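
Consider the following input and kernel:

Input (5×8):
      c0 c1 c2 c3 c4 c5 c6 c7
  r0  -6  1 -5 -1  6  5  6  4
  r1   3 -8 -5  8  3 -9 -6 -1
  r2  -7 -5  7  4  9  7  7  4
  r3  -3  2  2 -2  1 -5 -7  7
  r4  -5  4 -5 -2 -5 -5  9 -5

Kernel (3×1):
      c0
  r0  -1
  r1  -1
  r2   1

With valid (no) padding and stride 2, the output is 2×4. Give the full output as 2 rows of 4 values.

-4 17 0 7
5 -14 -15 9

Output[0,0]: The receptive field on the input at this output position is [-6 / 3 / -7]. Elementwise product with the kernel and sum: -6·-1 + 3·-1 + -7·1.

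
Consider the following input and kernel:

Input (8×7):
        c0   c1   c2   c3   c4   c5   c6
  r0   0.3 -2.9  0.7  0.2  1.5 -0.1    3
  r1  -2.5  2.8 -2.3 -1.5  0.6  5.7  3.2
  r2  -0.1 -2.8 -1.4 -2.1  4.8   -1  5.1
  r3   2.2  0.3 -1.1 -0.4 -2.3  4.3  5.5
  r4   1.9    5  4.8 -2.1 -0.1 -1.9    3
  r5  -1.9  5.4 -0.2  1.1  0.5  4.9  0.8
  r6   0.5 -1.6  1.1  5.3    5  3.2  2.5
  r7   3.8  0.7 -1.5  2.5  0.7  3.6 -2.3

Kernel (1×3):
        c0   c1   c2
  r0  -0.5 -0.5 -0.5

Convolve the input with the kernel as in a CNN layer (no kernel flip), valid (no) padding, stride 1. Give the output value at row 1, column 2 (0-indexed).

The receptive field on the input at this output position is [-2.3 -1.5 0.6]. Elementwise product with the kernel and sum: -2.3·-0.5 + -1.5·-0.5 + 0.6·-0.5.

1.6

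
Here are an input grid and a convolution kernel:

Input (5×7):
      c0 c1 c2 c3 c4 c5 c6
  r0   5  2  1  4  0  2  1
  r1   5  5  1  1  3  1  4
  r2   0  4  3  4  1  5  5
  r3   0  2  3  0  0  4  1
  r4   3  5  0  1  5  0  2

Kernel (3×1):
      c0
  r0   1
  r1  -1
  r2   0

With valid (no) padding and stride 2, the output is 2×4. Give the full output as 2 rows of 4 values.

0 0 -3 -3
0 0 1 4

Output[0,0]: The receptive field on the input at this output position is [5 / 5 / 0]. Elementwise product with the kernel and sum: 5·1 + 5·-1.
Output[0,1]: The receptive field on the input at this output position is [1 / 1 / 3]. Elementwise product with the kernel and sum: 1·1 + 1·-1.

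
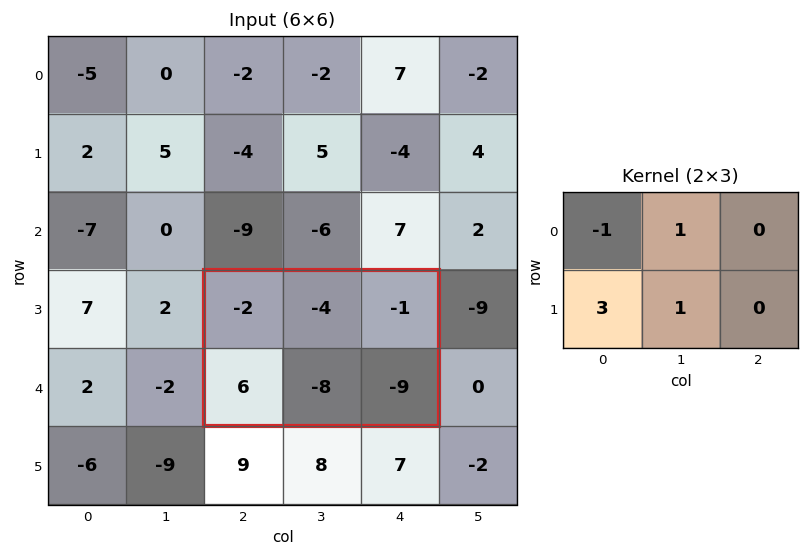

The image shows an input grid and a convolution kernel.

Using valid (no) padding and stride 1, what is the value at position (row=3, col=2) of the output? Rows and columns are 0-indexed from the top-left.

The receptive field on the input at this output position is [-2 -4 -1 / 6 -8 -9]. Elementwise product with the kernel and sum: -2·-1 + -4·1 + 6·3 + -8·1.

8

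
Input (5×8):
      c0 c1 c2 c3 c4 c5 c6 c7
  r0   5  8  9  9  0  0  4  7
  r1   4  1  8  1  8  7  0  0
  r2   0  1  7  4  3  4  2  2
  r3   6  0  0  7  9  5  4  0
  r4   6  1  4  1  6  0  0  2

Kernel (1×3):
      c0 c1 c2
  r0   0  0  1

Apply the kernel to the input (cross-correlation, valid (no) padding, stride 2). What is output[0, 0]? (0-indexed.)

The receptive field on the input at this output position is [5 8 9]. Elementwise product with the kernel and sum: 9·1.

9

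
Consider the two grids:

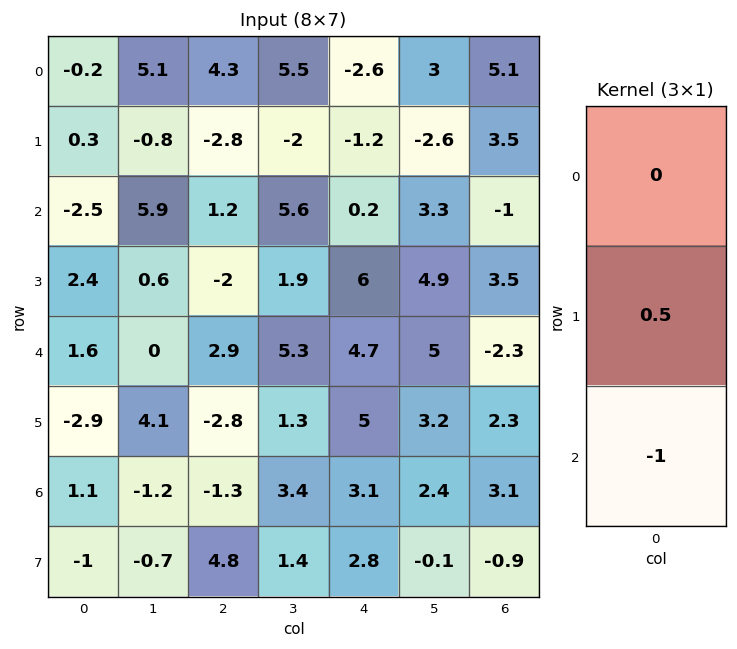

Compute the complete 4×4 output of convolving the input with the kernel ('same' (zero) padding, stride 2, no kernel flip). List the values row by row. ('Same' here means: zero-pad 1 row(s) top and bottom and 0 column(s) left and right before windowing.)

Output[0,0]: The receptive field on the zero-padded input at this output position is [0 / -0.2 / 0.3]. Elementwise product with the kernel and sum: -0.2·0.5 + 0.3·-1.

-0.4 4.95 -0.1 -0.95
-3.65 2.6 -5.9 -4
3.7 4.25 -2.65 -3.45
1.55 -5.45 -1.25 2.45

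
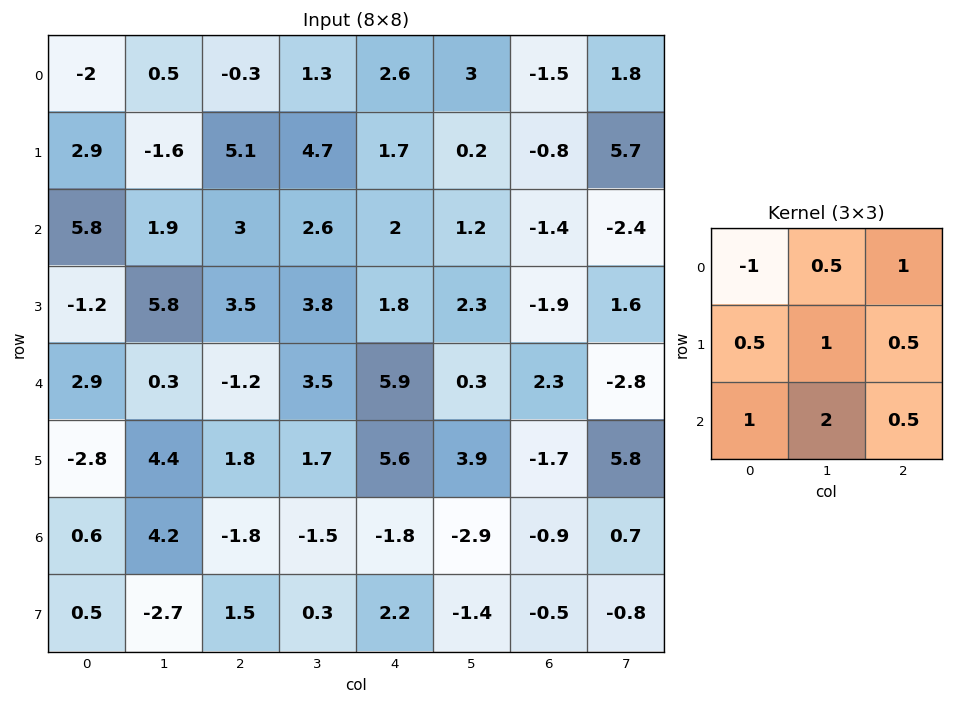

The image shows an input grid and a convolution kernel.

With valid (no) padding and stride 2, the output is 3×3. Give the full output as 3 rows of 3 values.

15.45 20.85 1.75
8 15.5 7.1
8.05 8.55 -5.65

Output[0,0]: The receptive field on the input at this output position is [-2 0.5 -0.3 / 2.9 -1.6 5.1 / 5.8 1.9 3]. Elementwise product with the kernel and sum: -2·-1 + 0.5·0.5 + -0.3·1 + 2.9·0.5 + -1.6·1 + 5.1·0.5 + 5.8·1 + 1.9·2 + 3·0.5.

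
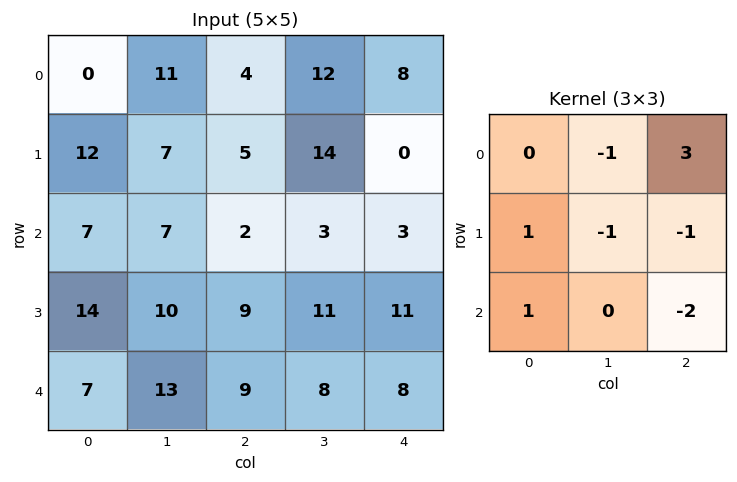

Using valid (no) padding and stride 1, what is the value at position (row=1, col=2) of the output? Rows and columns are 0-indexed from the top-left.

The receptive field on the input at this output position is [5 14 0 / 2 3 3 / 9 11 11]. Elementwise product with the kernel and sum: 14·-1 + 0·3 + 2·1 + 3·-1 + 3·-1 + 9·1 + 11·-2.

-31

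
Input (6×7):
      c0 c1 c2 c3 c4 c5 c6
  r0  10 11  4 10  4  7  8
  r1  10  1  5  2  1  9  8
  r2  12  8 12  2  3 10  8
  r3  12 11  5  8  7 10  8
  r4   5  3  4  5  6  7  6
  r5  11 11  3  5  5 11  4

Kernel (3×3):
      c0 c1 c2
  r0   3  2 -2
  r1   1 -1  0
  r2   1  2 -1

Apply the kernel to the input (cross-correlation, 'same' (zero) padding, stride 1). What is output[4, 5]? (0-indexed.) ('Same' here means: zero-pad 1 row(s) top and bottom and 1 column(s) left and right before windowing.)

The receptive field on the zero-padded input at this output position is [7 10 8 / 6 7 6 / 5 11 4]. Elementwise product with the kernel and sum: 7·3 + 10·2 + 8·-2 + 6·1 + 7·-1 + 5·1 + 11·2 + 4·-1.

47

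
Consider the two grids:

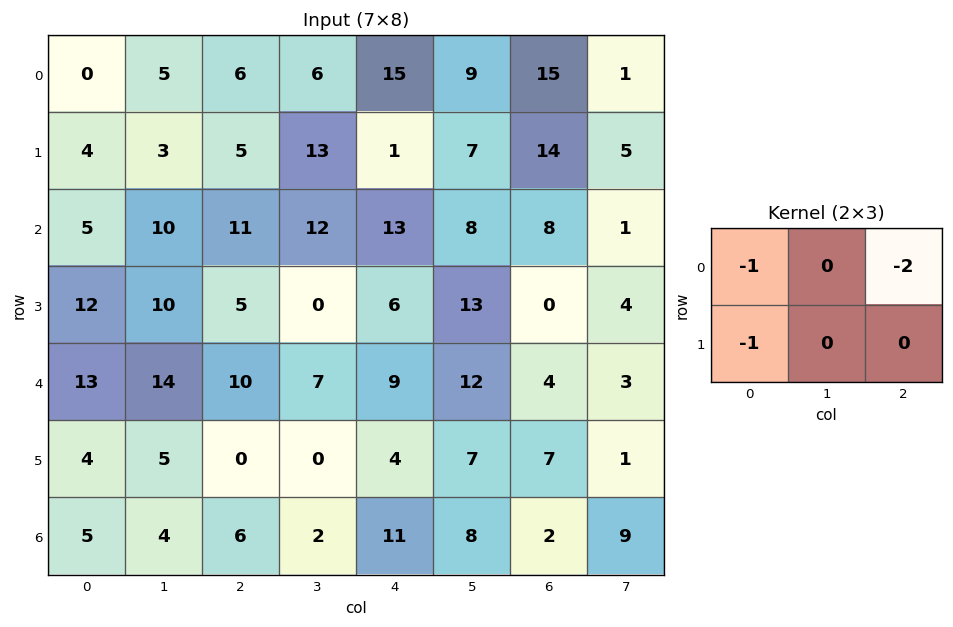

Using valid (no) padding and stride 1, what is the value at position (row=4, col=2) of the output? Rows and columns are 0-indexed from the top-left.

The receptive field on the input at this output position is [10 7 9 / 0 0 4]. Elementwise product with the kernel and sum: 10·-1 + 9·-2 + 0·-1.

-28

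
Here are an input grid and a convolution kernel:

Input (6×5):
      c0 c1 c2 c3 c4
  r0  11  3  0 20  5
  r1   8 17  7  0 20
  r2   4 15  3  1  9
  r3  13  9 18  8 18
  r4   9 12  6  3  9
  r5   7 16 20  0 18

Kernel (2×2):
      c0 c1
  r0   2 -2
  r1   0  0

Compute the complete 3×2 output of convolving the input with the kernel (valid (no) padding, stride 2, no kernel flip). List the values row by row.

Output[0,0]: The receptive field on the input at this output position is [11 3 / 8 17]. Elementwise product with the kernel and sum: 11·2 + 3·-2.

16 -40
-22 4
-6 6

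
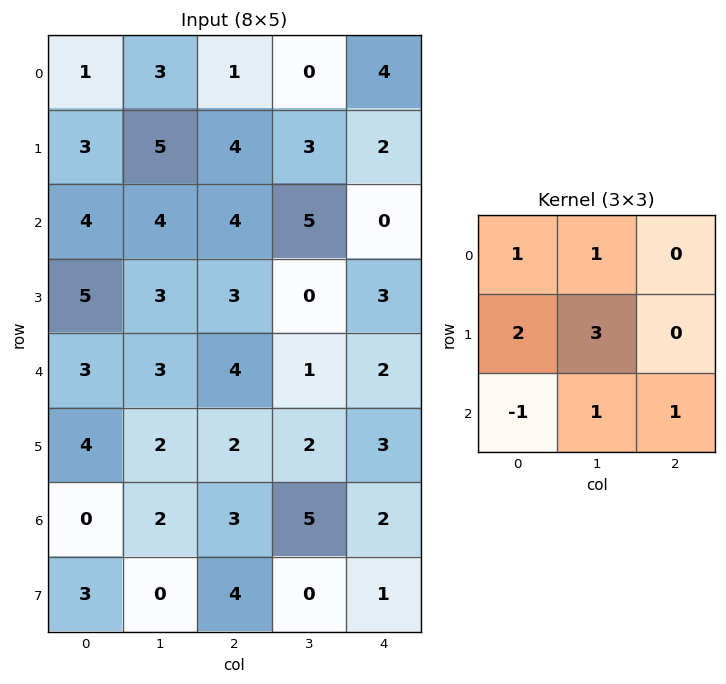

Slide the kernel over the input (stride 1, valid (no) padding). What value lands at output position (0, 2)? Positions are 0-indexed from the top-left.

The receptive field on the input at this output position is [1 0 4 / 4 3 2 / 4 5 0]. Elementwise product with the kernel and sum: 1·1 + 0·1 + 4·2 + 3·3 + 4·-1 + 5·1 + 0·1.

19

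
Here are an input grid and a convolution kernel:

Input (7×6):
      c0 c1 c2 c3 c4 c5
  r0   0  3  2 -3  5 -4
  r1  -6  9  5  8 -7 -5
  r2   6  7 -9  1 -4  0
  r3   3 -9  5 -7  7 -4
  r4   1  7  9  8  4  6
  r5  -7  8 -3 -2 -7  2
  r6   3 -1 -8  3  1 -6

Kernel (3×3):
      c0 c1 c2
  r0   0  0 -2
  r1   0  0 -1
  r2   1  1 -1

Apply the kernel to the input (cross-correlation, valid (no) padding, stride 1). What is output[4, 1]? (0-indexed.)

The receptive field on the input at this output position is [7 9 8 / 8 -3 -2 / -1 -8 3]. Elementwise product with the kernel and sum: 8·-2 + -2·-1 + -1·1 + -8·1 + 3·-1.

-26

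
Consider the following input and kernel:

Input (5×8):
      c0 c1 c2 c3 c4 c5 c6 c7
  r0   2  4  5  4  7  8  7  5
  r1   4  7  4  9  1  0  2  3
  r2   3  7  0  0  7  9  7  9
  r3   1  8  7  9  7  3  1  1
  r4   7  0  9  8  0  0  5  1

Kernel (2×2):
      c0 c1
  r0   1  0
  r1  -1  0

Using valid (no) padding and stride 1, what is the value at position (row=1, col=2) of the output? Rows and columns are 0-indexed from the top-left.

4

The receptive field on the input at this output position is [4 9 / 0 0]. Elementwise product with the kernel and sum: 4·1 + 0·-1.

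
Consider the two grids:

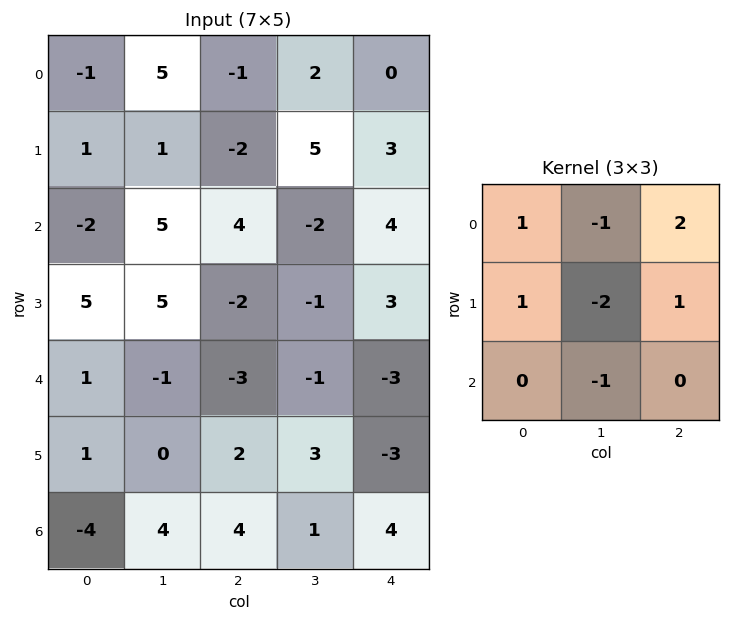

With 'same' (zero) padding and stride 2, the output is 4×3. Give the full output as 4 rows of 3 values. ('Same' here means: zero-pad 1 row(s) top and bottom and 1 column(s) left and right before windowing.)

Output[0,0]: The receptive field on the zero-padded input at this output position is [0 0 0 / 0 -1 5 / 0 1 1]. Elementwise product with the kernel and sum: 0·1 + 0·-1 + 0·2 + 0·1 + -1·-2 + 5·1 + 1·-1.
Output[0,1]: The receptive field on the zero-padded input at this output position is [0 0 0 / 5 -1 2 / 1 -2 5]. Elementwise product with the kernel and sum: 0·1 + 0·-1 + 0·2 + 5·1 + -1·-2 + 2·1 + -2·-1.

6 11 -1
5 10 -11
1 7 4
11 1 -1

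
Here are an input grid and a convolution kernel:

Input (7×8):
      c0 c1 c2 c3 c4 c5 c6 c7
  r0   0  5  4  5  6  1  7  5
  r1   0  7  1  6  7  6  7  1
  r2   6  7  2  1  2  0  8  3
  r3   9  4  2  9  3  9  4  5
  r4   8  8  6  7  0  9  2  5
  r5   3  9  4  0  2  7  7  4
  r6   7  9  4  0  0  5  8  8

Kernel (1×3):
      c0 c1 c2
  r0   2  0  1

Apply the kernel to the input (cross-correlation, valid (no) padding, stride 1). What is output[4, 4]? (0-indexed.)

The receptive field on the input at this output position is [0 9 2]. Elementwise product with the kernel and sum: 0·2 + 2·1.

2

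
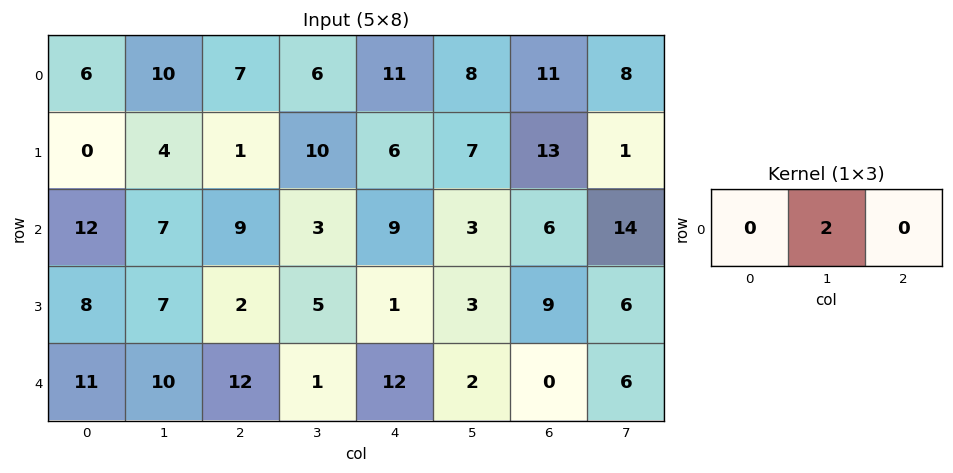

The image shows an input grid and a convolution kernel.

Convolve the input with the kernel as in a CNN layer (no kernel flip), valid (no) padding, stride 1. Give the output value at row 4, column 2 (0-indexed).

2

The receptive field on the input at this output position is [12 1 12]. Elementwise product with the kernel and sum: 1·2.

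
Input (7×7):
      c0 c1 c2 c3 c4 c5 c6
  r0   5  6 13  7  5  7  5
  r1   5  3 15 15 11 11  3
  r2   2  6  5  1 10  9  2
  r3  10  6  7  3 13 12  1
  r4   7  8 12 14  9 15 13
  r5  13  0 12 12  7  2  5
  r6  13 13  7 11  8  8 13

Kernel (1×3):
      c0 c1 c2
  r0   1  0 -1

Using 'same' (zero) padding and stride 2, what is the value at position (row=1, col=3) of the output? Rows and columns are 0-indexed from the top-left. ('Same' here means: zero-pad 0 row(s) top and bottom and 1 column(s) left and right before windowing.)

The receptive field on the zero-padded input at this output position is [9 2 0]. Elementwise product with the kernel and sum: 9·1 + 0·-1.

9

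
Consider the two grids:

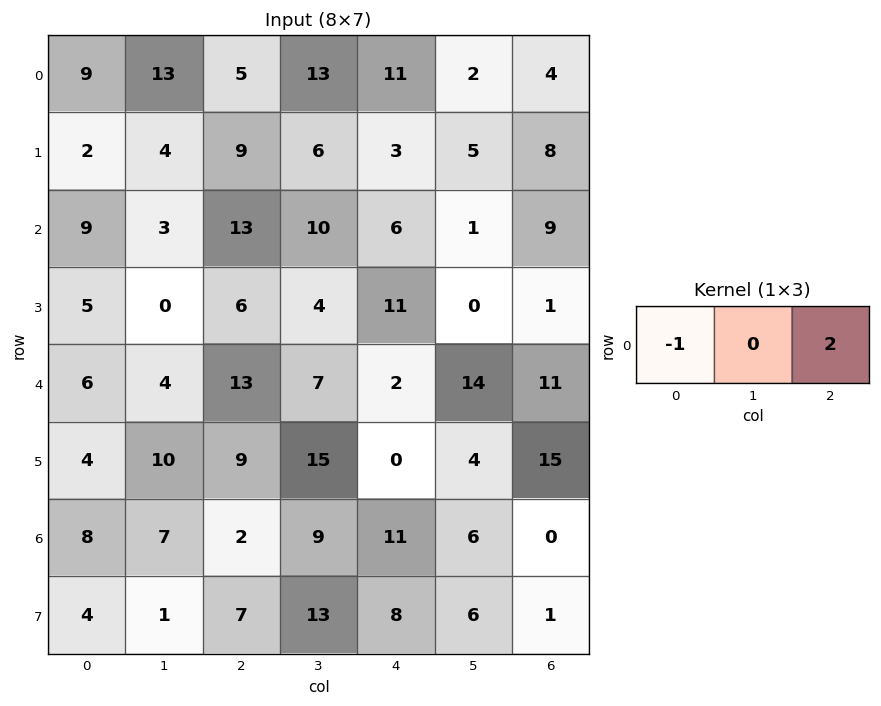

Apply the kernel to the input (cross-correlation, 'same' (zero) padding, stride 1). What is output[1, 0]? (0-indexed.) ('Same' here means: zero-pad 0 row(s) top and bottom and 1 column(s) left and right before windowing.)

The receptive field on the zero-padded input at this output position is [0 2 4]. Elementwise product with the kernel and sum: 0·-1 + 4·2.

8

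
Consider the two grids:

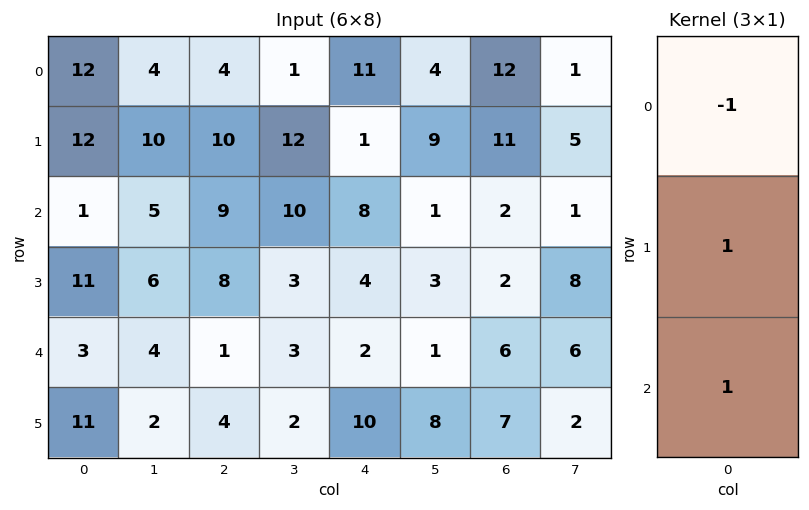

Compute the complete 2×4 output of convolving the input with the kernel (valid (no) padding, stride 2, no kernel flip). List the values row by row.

Output[0,0]: The receptive field on the input at this output position is [12 / 12 / 1]. Elementwise product with the kernel and sum: 12·-1 + 12·1 + 1·1.

1 15 -2 1
13 0 -2 6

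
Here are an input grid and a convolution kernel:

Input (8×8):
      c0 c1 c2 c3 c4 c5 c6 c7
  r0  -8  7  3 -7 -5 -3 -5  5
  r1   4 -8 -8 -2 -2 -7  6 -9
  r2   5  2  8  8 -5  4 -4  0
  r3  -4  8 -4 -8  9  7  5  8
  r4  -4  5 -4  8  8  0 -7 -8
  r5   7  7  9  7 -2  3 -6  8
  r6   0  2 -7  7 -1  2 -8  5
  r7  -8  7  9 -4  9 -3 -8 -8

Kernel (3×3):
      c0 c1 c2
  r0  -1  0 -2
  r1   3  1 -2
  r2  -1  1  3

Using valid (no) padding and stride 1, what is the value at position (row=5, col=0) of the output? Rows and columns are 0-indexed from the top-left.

33

The receptive field on the input at this output position is [7 7 9 / 0 2 -7 / -8 7 9]. Elementwise product with the kernel and sum: 7·-1 + 9·-2 + 0·3 + 2·1 + -7·-2 + -8·-1 + 7·1 + 9·3.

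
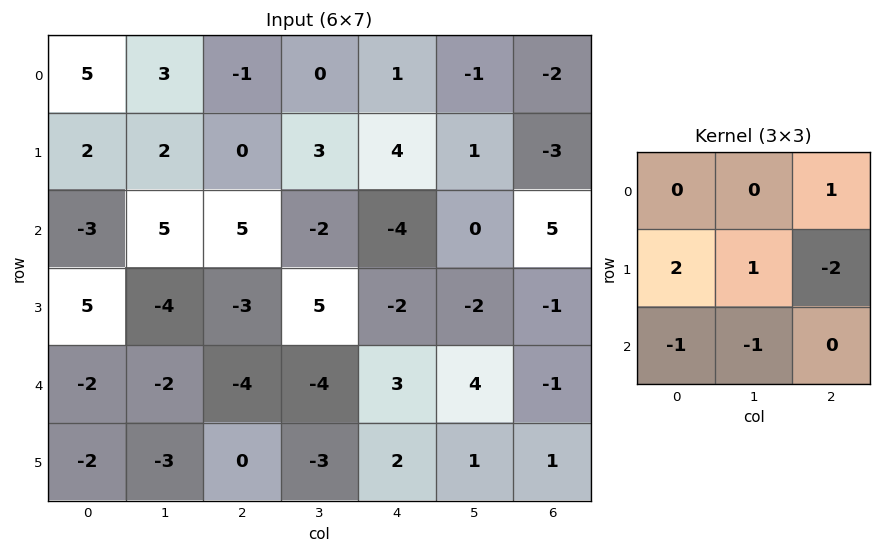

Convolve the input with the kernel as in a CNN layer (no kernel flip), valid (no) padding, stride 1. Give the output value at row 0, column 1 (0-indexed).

The receptive field on the input at this output position is [3 -1 0 / 2 0 3 / 5 5 -2]. Elementwise product with the kernel and sum: 0·1 + 2·2 + 0·1 + 3·-2 + 5·-1 + 5·-1.

-12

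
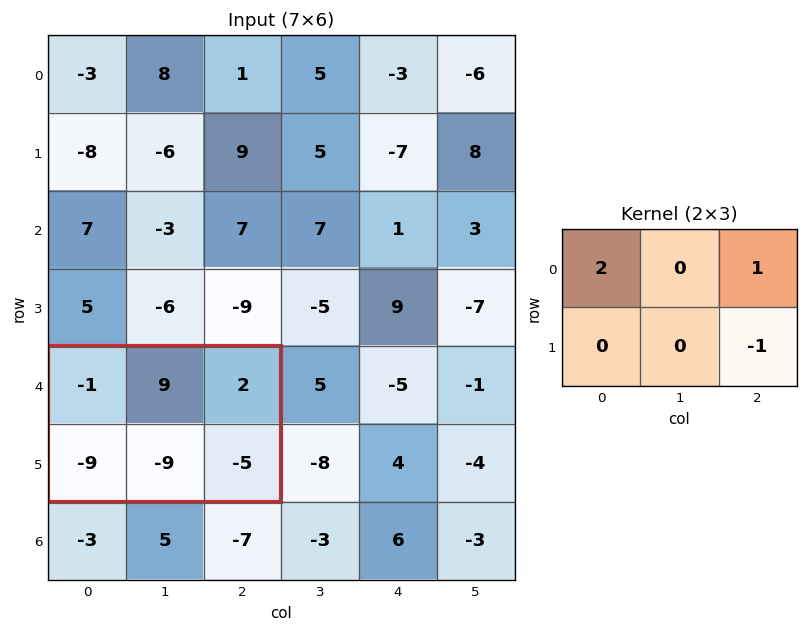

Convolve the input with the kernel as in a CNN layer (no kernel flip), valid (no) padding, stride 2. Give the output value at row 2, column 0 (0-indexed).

5

The receptive field on the input at this output position is [-1 9 2 / -9 -9 -5]. Elementwise product with the kernel and sum: -1·2 + 2·1 + -5·-1.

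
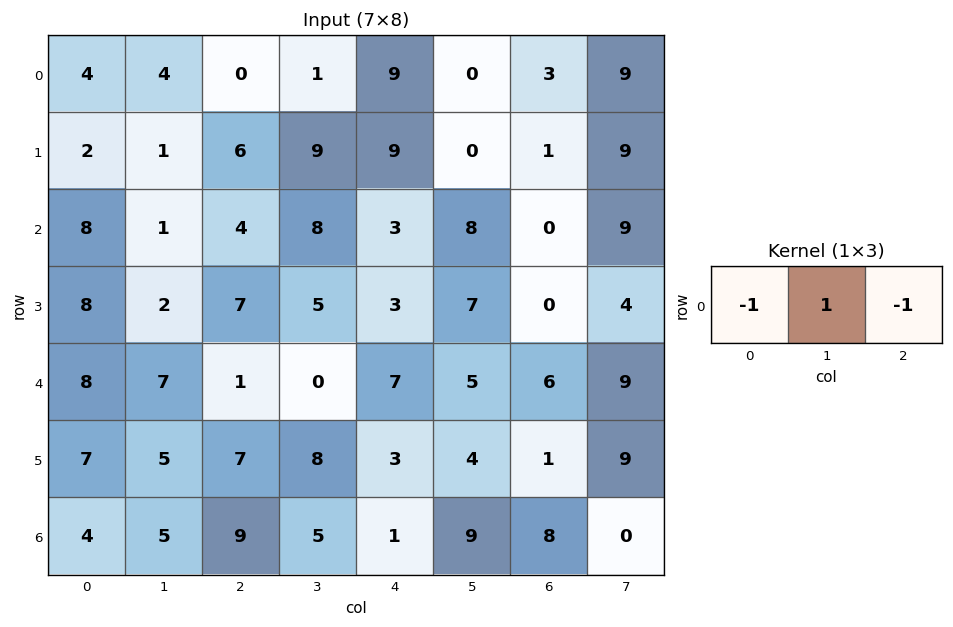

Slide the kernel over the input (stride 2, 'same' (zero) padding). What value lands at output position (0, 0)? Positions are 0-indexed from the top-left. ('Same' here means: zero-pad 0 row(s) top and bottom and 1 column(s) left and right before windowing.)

0

The receptive field on the zero-padded input at this output position is [0 4 4]. Elementwise product with the kernel and sum: 0·-1 + 4·1 + 4·-1.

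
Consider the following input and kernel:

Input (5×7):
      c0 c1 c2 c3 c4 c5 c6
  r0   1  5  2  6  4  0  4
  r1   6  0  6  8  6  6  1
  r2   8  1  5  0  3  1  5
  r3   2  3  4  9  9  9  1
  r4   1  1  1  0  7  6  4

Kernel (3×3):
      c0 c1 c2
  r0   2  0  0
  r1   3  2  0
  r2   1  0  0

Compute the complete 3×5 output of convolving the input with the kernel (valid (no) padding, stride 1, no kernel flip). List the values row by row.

Output[0,0]: The receptive field on the input at this output position is [1 5 2 / 6 0 6 / 8 1 5]. Elementwise product with the kernel and sum: 1·2 + 6·3 + 0·2 + 8·1.
Output[0,1]: The receptive field on the input at this output position is [5 2 6 / 0 6 8 / 1 5 0]. Elementwise product with the kernel and sum: 5·2 + 0·3 + 6·2 + 1·1.

28 23 43 48 41
40 16 31 31 32
29 20 41 45 58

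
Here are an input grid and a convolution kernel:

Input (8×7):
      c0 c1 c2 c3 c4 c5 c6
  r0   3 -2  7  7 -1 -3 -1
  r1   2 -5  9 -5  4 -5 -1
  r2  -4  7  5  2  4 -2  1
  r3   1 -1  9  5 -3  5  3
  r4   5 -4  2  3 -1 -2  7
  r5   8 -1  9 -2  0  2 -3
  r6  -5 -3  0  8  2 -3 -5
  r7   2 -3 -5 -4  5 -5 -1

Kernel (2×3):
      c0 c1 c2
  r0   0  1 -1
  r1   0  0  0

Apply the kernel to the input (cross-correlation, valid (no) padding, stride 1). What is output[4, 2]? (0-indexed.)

The receptive field on the input at this output position is [2 3 -1 / 9 -2 0]. Elementwise product with the kernel and sum: 3·1 + -1·-1.

4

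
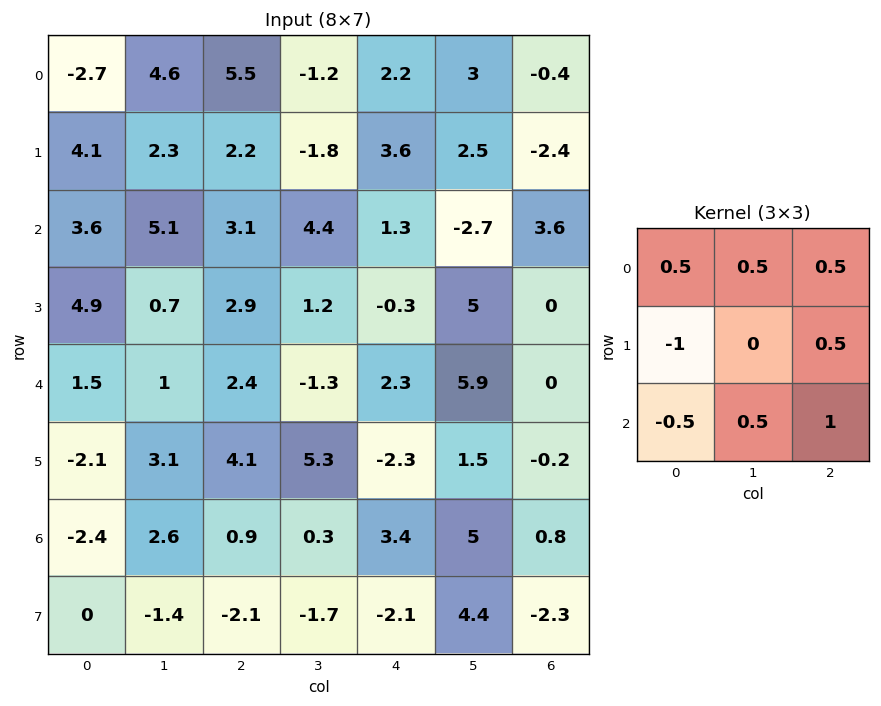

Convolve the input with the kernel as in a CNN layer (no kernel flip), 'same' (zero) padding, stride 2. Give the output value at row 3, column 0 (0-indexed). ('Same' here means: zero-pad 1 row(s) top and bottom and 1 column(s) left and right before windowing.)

The receptive field on the zero-padded input at this output position is [0 -2.1 3.1 / 0 -2.4 2.6 / 0 0 -1.4]. Elementwise product with the kernel and sum: 0·0.5 + -2.1·0.5 + 3.1·0.5 + 0·-1 + 2.6·0.5 + 0·-0.5 + 0·0.5 + -1.4·1.

0.4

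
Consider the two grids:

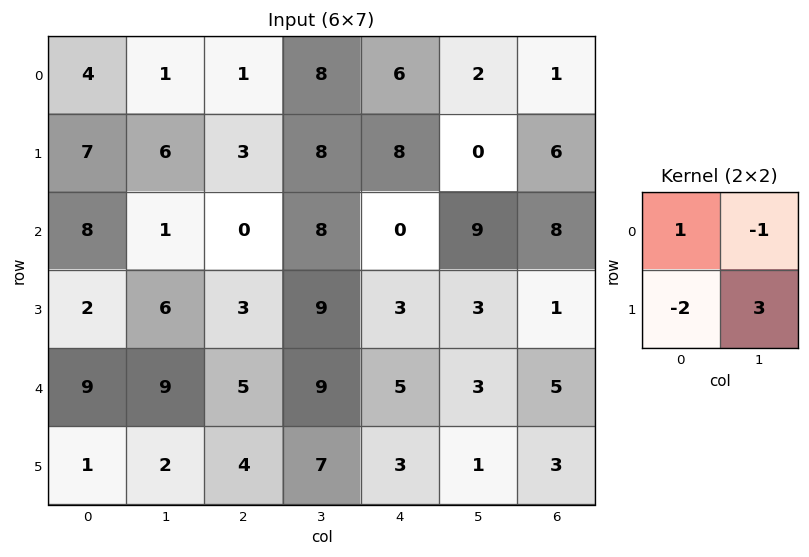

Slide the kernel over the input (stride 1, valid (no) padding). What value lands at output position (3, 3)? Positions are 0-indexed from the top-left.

3

The receptive field on the input at this output position is [9 3 / 9 5]. Elementwise product with the kernel and sum: 9·1 + 3·-1 + 9·-2 + 5·3.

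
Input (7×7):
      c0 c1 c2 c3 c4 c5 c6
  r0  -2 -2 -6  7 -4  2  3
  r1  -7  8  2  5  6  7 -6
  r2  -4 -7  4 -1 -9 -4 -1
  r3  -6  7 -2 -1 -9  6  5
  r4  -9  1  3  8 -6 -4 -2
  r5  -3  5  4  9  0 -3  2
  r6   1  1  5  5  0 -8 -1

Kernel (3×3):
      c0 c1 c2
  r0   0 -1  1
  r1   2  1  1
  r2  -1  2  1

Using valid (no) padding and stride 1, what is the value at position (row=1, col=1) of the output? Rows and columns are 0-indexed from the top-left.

The receptive field on the input at this output position is [8 2 5 / -7 4 -1 / 7 -2 -1]. Elementwise product with the kernel and sum: 2·-1 + 5·1 + -7·2 + 4·1 + -1·1 + 7·-1 + -2·2 + -1·1.

-20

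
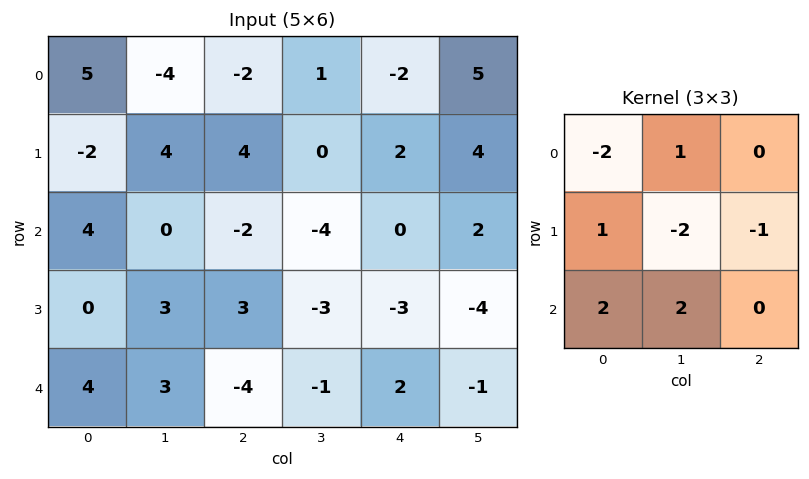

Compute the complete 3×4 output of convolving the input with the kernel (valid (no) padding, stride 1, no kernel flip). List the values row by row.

-20 -2 -5 -20
20 16 -2 -16
-3 -4 2 17

Output[0,0]: The receptive field on the input at this output position is [5 -4 -2 / -2 4 4 / 4 0 -2]. Elementwise product with the kernel and sum: 5·-2 + -4·1 + -2·1 + 4·-2 + 4·-1 + 4·2 + 0·2.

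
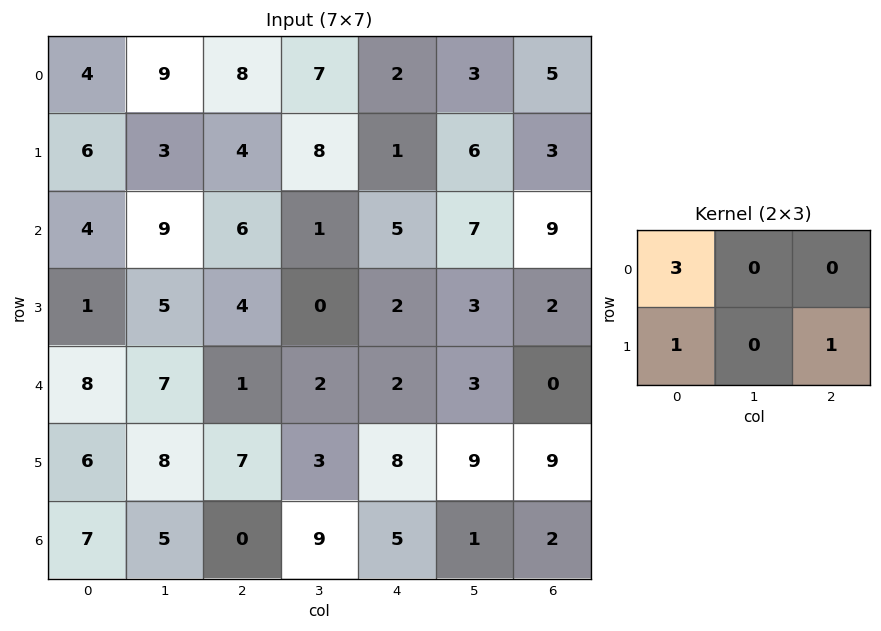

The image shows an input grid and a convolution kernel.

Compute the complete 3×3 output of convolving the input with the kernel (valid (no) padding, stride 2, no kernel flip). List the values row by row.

22 29 10
17 24 19
37 18 23

Output[0,0]: The receptive field on the input at this output position is [4 9 8 / 6 3 4]. Elementwise product with the kernel and sum: 4·3 + 6·1 + 4·1.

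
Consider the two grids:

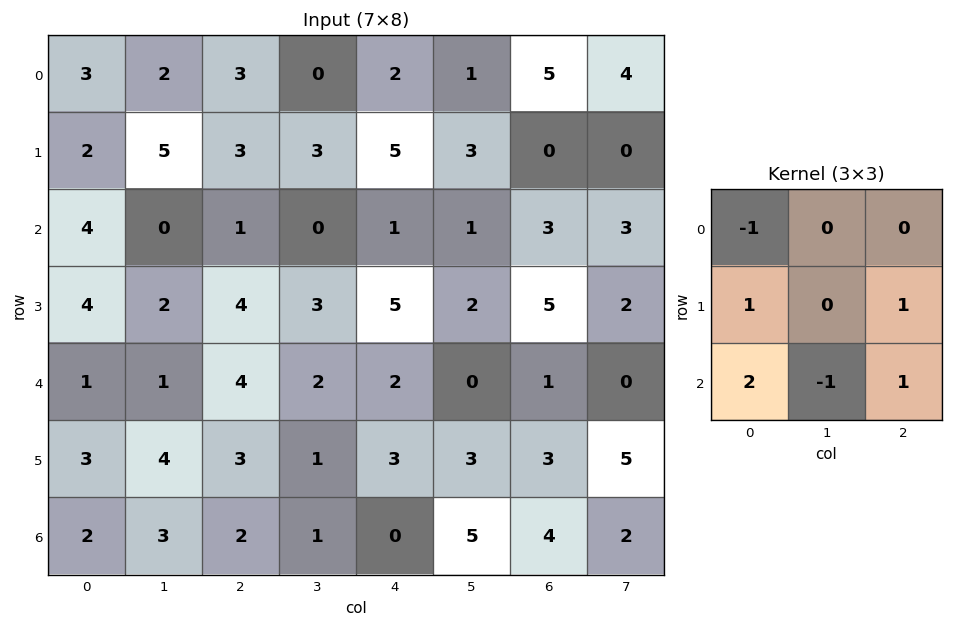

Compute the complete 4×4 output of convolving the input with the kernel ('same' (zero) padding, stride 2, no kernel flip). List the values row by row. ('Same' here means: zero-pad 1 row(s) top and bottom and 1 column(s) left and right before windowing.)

Output[0,0]: The receptive field on the zero-padded input at this output position is [0 0 0 / 0 3 2 / 0 2 5]. Elementwise product with the kernel and sum: 0·-1 + 0·1 + 2·1 + 0·2 + 2·-1 + 5·1.

5 12 5 11
-2 -2 1 2
2 7 1 6
3 0 5 4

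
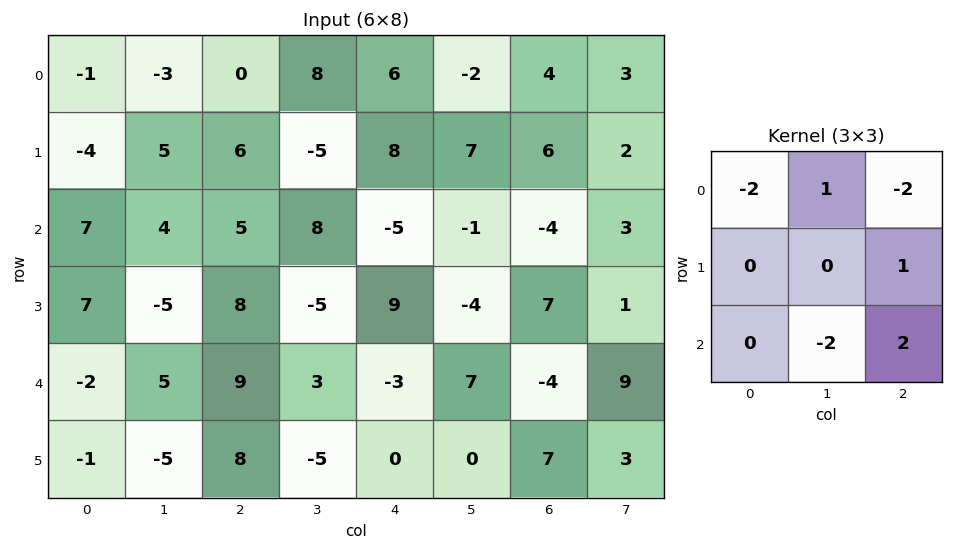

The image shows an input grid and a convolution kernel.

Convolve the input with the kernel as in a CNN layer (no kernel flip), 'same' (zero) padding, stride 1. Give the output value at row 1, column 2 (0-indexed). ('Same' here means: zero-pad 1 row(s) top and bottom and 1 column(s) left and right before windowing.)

-9

The receptive field on the zero-padded input at this output position is [-3 0 8 / 5 6 -5 / 4 5 8]. Elementwise product with the kernel and sum: -3·-2 + 0·1 + 8·-2 + -5·1 + 5·-2 + 8·2.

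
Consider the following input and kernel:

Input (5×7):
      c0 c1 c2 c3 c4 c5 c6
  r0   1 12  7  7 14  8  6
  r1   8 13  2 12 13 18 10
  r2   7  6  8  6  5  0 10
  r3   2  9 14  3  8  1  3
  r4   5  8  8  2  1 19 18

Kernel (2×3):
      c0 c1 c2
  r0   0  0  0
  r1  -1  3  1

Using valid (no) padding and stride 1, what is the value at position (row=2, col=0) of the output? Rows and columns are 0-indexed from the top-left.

39

The receptive field on the input at this output position is [7 6 8 / 2 9 14]. Elementwise product with the kernel and sum: 2·-1 + 9·3 + 14·1.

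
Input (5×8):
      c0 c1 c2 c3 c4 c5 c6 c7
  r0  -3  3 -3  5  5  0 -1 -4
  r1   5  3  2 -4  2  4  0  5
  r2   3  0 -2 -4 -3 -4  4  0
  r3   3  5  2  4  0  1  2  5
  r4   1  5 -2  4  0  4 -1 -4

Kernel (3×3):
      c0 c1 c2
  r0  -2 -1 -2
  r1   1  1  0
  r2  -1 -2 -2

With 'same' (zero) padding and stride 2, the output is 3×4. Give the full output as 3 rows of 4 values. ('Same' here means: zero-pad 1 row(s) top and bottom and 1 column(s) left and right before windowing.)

-19 1 2 -15
-24 -19 -15 -33
-12 -17 -6 -11

Output[0,0]: The receptive field on the zero-padded input at this output position is [0 0 0 / 0 -3 3 / 0 5 3]. Elementwise product with the kernel and sum: 0·-2 + 0·-1 + 0·-2 + 0·1 + -3·1 + 0·-1 + 5·-2 + 3·-2.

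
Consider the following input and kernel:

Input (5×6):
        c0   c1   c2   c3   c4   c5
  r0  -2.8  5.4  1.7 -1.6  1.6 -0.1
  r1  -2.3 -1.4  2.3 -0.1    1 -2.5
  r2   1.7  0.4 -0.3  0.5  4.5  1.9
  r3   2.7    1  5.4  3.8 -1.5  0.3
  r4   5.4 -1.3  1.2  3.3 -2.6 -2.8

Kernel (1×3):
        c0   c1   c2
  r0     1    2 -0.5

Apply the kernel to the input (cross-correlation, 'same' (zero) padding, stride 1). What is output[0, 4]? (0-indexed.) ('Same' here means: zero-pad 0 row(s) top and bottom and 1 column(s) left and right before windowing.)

The receptive field on the zero-padded input at this output position is [-1.6 1.6 -0.1]. Elementwise product with the kernel and sum: -1.6·1 + 1.6·2 + -0.1·-0.5.

1.65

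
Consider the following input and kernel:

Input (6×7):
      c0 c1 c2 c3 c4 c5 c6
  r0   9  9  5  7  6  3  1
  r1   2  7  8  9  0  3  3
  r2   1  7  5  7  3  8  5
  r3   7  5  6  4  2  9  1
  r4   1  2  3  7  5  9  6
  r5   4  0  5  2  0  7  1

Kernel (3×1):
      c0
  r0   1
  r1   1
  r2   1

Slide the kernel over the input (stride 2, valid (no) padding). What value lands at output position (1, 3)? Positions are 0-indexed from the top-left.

The receptive field on the input at this output position is [5 / 1 / 6]. Elementwise product with the kernel and sum: 5·1 + 1·1 + 6·1.

12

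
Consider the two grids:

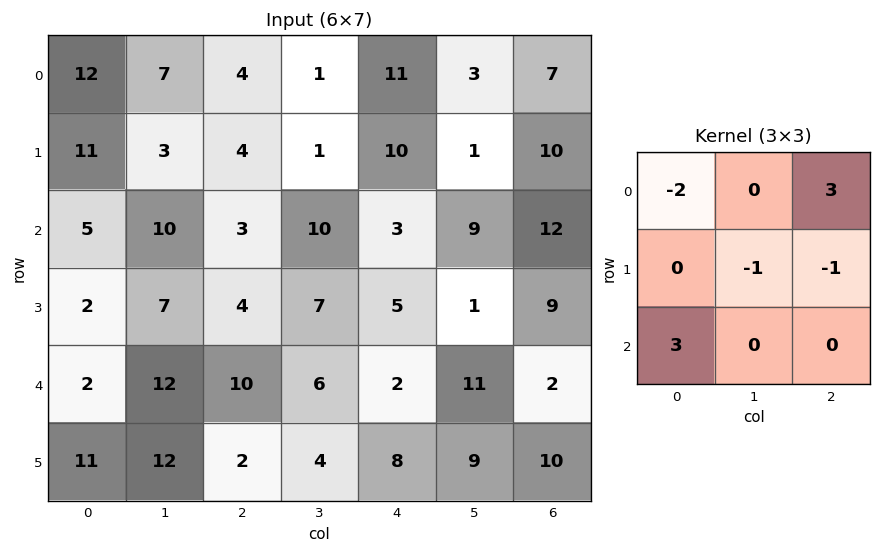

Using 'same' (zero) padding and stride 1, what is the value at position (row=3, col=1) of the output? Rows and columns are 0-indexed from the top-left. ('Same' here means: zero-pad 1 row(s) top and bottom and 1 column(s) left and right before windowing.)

-6

The receptive field on the zero-padded input at this output position is [5 10 3 / 2 7 4 / 2 12 10]. Elementwise product with the kernel and sum: 5·-2 + 3·3 + 7·-1 + 4·-1 + 2·3.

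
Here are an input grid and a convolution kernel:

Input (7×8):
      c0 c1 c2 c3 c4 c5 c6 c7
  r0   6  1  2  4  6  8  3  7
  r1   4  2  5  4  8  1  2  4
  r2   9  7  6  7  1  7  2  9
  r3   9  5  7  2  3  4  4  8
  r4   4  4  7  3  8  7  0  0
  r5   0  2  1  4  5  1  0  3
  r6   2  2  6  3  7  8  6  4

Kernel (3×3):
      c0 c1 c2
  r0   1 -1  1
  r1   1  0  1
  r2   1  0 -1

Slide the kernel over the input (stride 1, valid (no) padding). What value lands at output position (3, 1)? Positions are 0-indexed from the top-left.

The receptive field on the input at this output position is [5 7 2 / 4 7 3 / 2 1 4]. Elementwise product with the kernel and sum: 5·1 + 7·-1 + 2·1 + 4·1 + 3·1 + 2·1 + 4·-1.

5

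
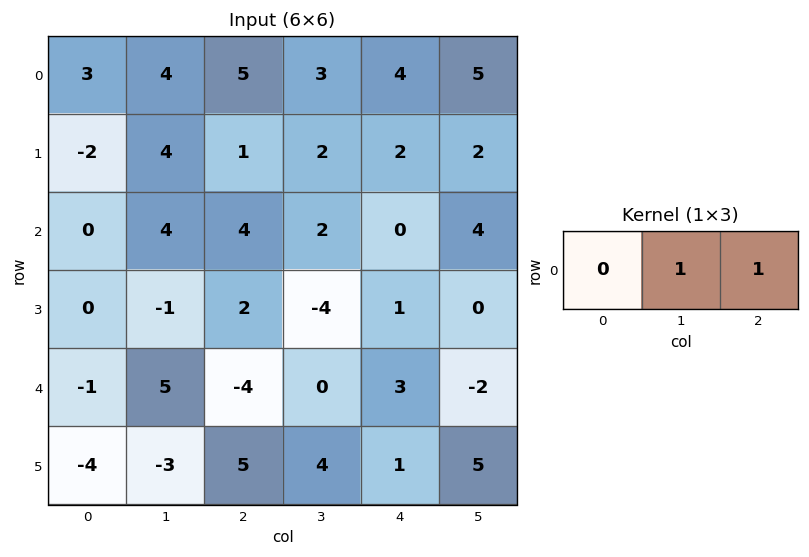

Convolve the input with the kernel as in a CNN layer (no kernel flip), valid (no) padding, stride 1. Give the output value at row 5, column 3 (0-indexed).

The receptive field on the input at this output position is [4 1 5]. Elementwise product with the kernel and sum: 1·1 + 5·1.

6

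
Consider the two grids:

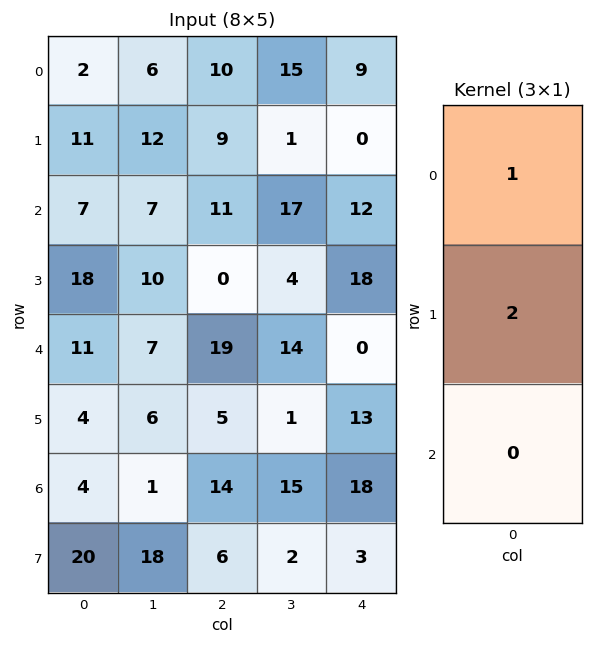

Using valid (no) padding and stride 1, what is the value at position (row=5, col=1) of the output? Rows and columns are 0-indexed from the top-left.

8

The receptive field on the input at this output position is [6 / 1 / 18]. Elementwise product with the kernel and sum: 6·1 + 1·2.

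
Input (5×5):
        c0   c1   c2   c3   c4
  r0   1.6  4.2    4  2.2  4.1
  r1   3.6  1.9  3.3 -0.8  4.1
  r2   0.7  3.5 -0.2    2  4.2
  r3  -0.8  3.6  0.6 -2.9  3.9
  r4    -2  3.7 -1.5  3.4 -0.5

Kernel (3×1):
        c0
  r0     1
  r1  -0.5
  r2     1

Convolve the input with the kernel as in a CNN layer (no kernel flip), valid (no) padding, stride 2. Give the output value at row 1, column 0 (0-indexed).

The receptive field on the input at this output position is [0.7 / -0.8 / -2]. Elementwise product with the kernel and sum: 0.7·1 + -0.8·-0.5 + -2·1.

-0.9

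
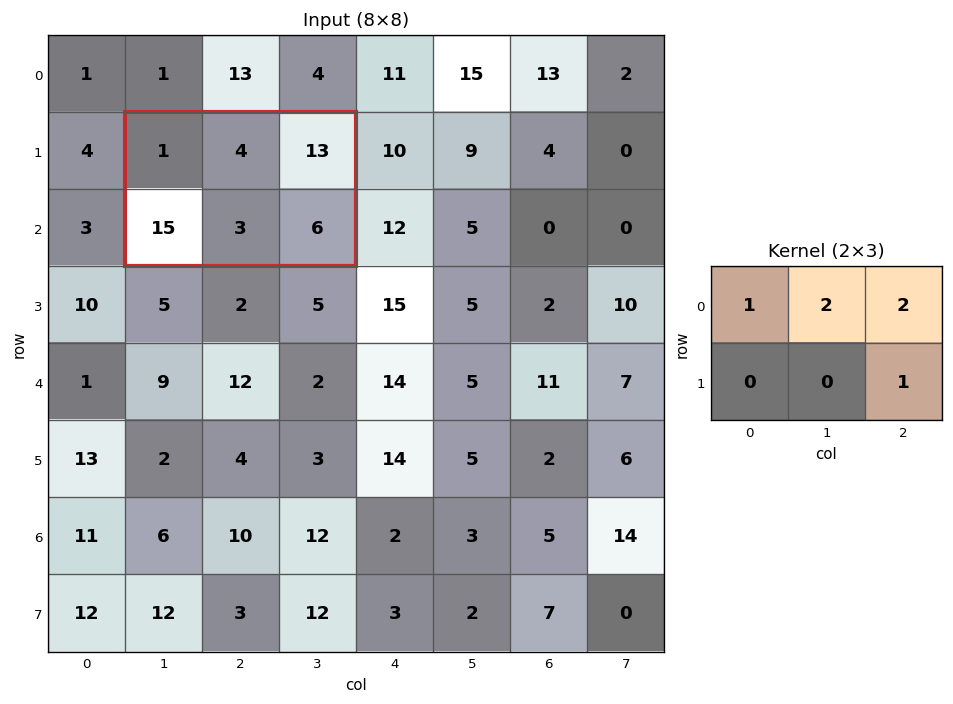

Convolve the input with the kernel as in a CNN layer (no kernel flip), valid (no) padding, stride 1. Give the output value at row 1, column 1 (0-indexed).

41

The receptive field on the input at this output position is [1 4 13 / 15 3 6]. Elementwise product with the kernel and sum: 1·1 + 4·2 + 13·2 + 6·1.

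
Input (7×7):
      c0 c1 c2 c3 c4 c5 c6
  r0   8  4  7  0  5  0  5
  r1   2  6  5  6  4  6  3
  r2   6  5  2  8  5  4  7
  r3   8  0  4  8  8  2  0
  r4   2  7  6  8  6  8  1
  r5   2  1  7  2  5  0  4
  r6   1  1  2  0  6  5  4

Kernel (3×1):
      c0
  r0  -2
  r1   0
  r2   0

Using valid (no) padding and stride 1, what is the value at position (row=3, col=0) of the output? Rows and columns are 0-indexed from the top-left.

The receptive field on the input at this output position is [8 / 2 / 2]. Elementwise product with the kernel and sum: 8·-2.

-16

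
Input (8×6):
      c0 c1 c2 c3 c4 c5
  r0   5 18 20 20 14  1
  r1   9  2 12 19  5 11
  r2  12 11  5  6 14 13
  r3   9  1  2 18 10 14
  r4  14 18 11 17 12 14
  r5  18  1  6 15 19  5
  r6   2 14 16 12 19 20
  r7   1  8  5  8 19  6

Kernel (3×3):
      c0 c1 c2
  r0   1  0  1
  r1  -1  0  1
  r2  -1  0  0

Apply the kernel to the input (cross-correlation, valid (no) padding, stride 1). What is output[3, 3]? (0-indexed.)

14

The receptive field on the input at this output position is [18 10 14 / 17 12 14 / 15 19 5]. Elementwise product with the kernel and sum: 18·1 + 14·1 + 17·-1 + 14·1 + 15·-1.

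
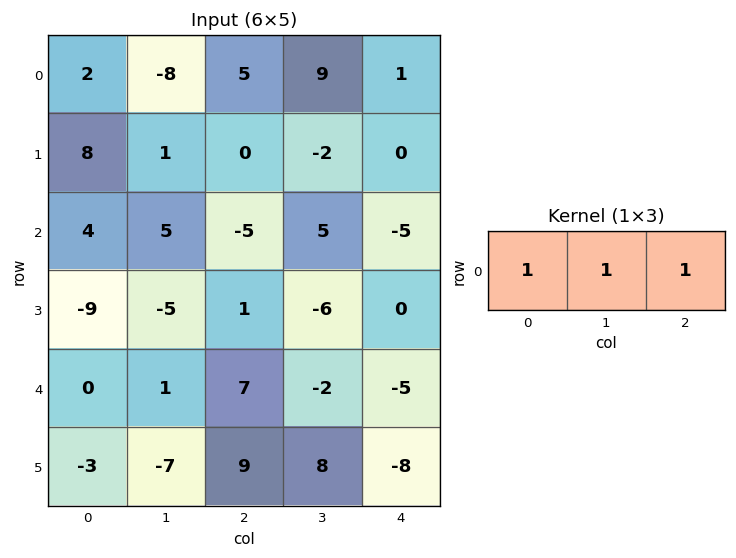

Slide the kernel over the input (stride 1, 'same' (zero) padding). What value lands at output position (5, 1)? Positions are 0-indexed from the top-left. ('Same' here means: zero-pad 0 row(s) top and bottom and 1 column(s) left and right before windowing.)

The receptive field on the zero-padded input at this output position is [-3 -7 9]. Elementwise product with the kernel and sum: -3·1 + -7·1 + 9·1.

-1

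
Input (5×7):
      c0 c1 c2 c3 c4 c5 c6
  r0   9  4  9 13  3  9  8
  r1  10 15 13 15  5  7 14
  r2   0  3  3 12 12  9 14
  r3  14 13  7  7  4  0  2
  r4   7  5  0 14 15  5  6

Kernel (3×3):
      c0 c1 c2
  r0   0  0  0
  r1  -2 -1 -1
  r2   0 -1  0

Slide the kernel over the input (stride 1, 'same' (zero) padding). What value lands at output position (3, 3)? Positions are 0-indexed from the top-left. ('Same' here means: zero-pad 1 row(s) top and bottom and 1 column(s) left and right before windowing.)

-39

The receptive field on the zero-padded input at this output position is [3 12 12 / 7 7 4 / 0 14 15]. Elementwise product with the kernel and sum: 7·-2 + 7·-1 + 4·-1 + 14·-1.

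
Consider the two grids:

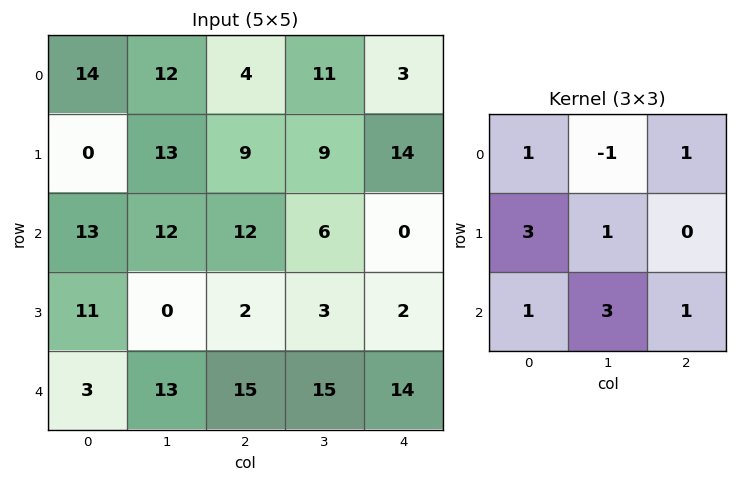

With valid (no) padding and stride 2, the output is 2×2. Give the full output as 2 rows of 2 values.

Output[0,0]: The receptive field on the input at this output position is [14 12 4 / 0 13 9 / 13 12 12]. Elementwise product with the kernel and sum: 14·1 + 12·-1 + 4·1 + 0·3 + 13·1 + 13·1 + 12·3 + 12·1.
Output[0,1]: The receptive field on the input at this output position is [4 11 3 / 9 9 14 / 12 6 0]. Elementwise product with the kernel and sum: 4·1 + 11·-1 + 3·1 + 9·3 + 9·1 + 12·1 + 6·3 + 0·1.

80 62
103 89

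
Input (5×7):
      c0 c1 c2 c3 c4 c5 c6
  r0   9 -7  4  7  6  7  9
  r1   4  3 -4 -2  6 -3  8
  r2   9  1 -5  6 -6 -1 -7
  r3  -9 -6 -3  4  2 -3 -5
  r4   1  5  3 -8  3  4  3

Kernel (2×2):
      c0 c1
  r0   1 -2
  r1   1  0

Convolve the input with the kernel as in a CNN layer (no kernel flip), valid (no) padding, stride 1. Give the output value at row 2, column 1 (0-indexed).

5

The receptive field on the input at this output position is [1 -5 / -6 -3]. Elementwise product with the kernel and sum: 1·1 + -5·-2 + -6·1.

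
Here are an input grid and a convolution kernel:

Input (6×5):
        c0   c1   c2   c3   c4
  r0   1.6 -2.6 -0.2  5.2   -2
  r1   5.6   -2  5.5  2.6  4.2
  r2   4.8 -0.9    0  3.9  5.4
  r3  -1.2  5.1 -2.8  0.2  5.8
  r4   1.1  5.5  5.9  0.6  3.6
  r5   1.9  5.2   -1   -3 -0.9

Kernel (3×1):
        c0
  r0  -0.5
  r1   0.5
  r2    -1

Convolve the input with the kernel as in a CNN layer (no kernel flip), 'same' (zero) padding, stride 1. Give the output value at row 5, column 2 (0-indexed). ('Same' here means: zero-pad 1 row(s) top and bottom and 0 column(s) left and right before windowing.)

-3.45

The receptive field on the zero-padded input at this output position is [5.9 / -1 / 0]. Elementwise product with the kernel and sum: 5.9·-0.5 + -1·0.5 + 0·-1.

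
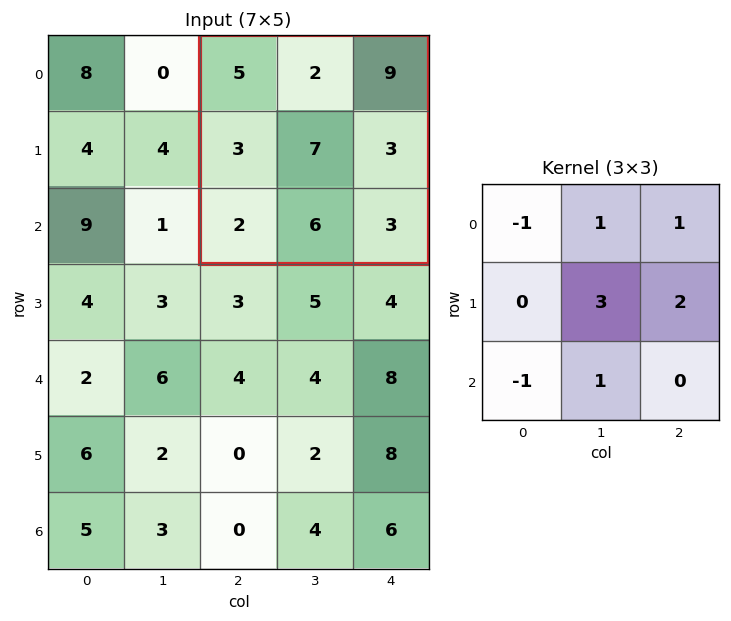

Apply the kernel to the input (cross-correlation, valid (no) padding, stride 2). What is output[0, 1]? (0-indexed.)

37

The receptive field on the input at this output position is [5 2 9 / 3 7 3 / 2 6 3]. Elementwise product with the kernel and sum: 5·-1 + 2·1 + 9·1 + 7·3 + 3·2 + 2·-1 + 6·1.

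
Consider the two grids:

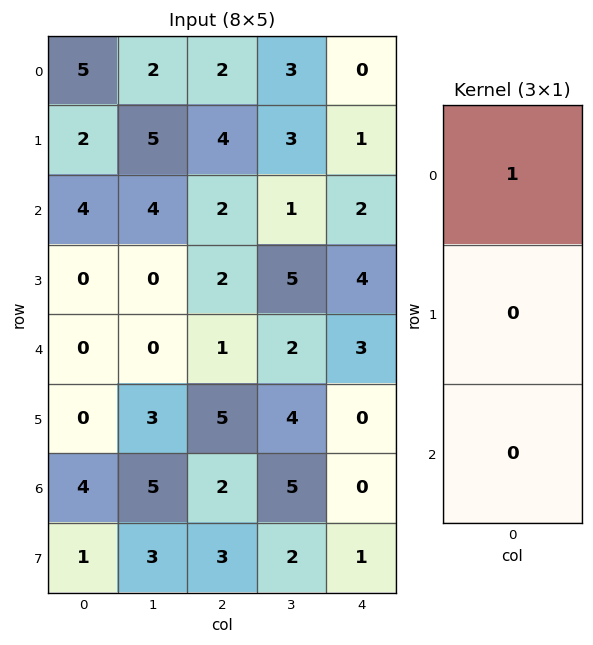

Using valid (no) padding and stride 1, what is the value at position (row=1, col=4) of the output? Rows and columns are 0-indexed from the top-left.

The receptive field on the input at this output position is [1 / 2 / 4]. Elementwise product with the kernel and sum: 1·1.

1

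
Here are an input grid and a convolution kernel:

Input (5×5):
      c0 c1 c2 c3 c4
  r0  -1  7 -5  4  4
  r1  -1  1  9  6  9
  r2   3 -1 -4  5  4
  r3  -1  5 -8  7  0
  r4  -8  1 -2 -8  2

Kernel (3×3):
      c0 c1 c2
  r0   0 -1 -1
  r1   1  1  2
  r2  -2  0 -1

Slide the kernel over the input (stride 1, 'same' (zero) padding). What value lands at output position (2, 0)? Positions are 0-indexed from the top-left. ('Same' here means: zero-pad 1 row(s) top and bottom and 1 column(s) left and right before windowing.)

The receptive field on the zero-padded input at this output position is [0 -1 1 / 0 3 -1 / 0 -1 5]. Elementwise product with the kernel and sum: -1·-1 + 1·-1 + 0·1 + 3·1 + -1·2 + 0·-2 + 5·-1.

-4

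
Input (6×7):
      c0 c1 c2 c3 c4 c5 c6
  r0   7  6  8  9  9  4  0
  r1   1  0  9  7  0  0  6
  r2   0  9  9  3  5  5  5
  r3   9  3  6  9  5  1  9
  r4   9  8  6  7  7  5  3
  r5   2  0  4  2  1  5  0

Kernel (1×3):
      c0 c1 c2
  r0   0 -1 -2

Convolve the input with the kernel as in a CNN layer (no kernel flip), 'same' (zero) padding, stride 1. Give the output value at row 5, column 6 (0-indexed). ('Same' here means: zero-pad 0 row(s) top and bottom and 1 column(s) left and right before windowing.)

0

The receptive field on the zero-padded input at this output position is [5 0 0]. Elementwise product with the kernel and sum: 0·-1 + 0·-2.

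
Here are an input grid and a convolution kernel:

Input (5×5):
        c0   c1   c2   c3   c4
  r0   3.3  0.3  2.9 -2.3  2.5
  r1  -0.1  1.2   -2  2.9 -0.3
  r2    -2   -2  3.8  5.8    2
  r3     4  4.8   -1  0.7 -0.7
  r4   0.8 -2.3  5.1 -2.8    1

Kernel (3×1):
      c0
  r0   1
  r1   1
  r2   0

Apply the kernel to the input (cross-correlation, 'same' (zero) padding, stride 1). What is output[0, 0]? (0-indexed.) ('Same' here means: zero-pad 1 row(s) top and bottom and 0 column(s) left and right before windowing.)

3.3

The receptive field on the zero-padded input at this output position is [0 / 3.3 / -0.1]. Elementwise product with the kernel and sum: 0·1 + 3.3·1.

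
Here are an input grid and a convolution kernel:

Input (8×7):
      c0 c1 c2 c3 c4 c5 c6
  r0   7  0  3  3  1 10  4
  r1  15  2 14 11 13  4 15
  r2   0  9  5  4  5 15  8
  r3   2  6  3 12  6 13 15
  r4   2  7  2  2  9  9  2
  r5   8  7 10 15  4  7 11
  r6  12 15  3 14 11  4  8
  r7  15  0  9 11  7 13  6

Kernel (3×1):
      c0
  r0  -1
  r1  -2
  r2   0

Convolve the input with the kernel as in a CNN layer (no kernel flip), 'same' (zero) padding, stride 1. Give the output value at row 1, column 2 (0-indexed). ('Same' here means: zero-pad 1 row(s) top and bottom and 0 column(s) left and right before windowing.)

The receptive field on the zero-padded input at this output position is [3 / 14 / 5]. Elementwise product with the kernel and sum: 3·-1 + 14·-2.

-31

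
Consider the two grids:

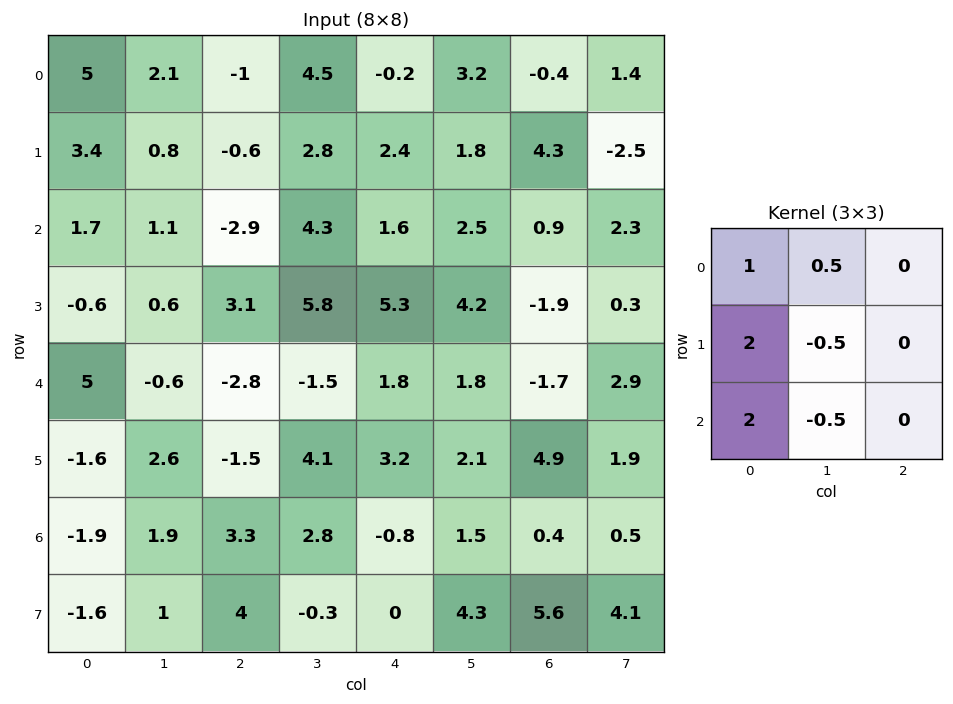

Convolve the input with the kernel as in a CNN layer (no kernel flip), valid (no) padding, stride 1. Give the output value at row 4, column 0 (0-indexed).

-4.55

The receptive field on the input at this output position is [5 -0.6 -2.8 / -1.6 2.6 -1.5 / -1.9 1.9 3.3]. Elementwise product with the kernel and sum: 5·1 + -0.6·0.5 + -1.6·2 + 2.6·-0.5 + -1.9·2 + 1.9·-0.5.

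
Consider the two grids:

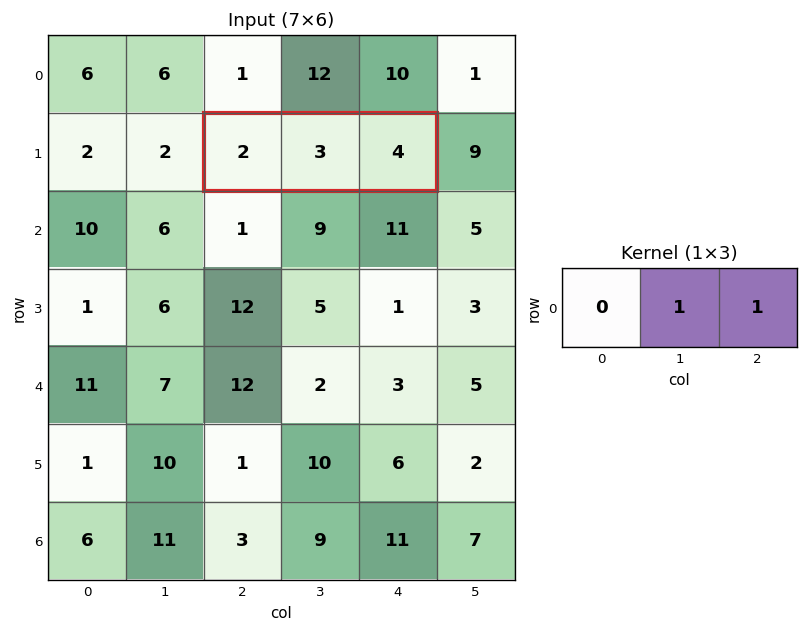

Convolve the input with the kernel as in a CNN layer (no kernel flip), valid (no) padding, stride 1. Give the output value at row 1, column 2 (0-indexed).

The receptive field on the input at this output position is [2 3 4]. Elementwise product with the kernel and sum: 3·1 + 4·1.

7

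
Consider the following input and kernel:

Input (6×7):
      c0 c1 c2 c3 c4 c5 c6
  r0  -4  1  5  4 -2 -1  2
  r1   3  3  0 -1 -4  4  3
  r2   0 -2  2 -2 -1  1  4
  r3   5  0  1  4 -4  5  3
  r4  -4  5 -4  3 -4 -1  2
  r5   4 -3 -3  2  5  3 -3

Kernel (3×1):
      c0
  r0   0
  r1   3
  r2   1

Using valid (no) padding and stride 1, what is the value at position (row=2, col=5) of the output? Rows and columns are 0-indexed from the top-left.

The receptive field on the input at this output position is [1 / 5 / -1]. Elementwise product with the kernel and sum: 5·3 + -1·1.

14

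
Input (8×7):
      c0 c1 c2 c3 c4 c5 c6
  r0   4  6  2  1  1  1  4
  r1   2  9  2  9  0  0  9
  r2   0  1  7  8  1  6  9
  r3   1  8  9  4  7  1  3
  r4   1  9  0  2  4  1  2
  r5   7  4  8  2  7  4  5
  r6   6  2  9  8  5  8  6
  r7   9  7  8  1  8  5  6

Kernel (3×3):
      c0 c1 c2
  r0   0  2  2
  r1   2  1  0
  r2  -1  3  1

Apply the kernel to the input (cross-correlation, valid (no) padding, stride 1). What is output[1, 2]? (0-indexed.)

50

The receptive field on the input at this output position is [2 9 0 / 7 8 1 / 9 4 7]. Elementwise product with the kernel and sum: 9·2 + 0·2 + 7·2 + 8·1 + 9·-1 + 4·3 + 7·1.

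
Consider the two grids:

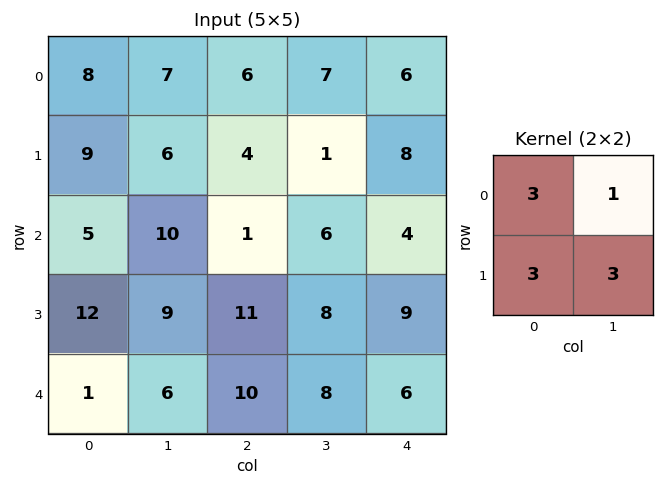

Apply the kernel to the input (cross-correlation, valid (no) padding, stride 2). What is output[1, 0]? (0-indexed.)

88

The receptive field on the input at this output position is [5 10 / 12 9]. Elementwise product with the kernel and sum: 5·3 + 10·1 + 12·3 + 9·3.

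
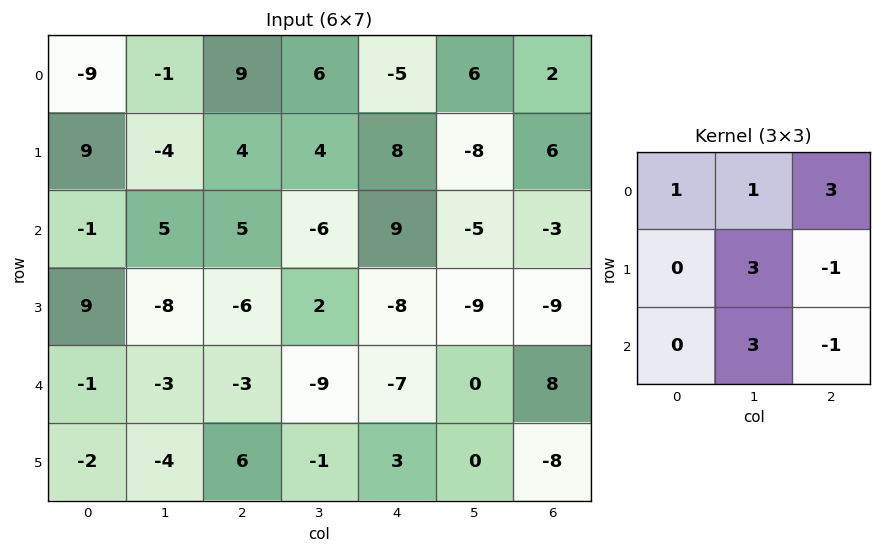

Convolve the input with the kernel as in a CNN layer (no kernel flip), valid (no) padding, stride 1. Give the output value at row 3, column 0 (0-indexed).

The receptive field on the input at this output position is [9 -8 -6 / -1 -3 -3 / -2 -4 6]. Elementwise product with the kernel and sum: 9·1 + -8·1 + -6·3 + -3·3 + -3·-1 + -4·3 + 6·-1.

-41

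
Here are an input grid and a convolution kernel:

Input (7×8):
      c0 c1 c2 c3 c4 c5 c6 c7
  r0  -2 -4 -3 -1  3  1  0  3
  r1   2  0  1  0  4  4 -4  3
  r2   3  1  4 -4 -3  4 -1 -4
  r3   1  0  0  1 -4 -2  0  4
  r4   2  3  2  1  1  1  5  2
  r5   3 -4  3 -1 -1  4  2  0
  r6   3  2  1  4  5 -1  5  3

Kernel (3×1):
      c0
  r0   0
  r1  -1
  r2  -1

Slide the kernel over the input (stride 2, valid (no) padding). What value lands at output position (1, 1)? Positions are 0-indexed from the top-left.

-2

The receptive field on the input at this output position is [4 / 0 / 2]. Elementwise product with the kernel and sum: 0·-1 + 2·-1.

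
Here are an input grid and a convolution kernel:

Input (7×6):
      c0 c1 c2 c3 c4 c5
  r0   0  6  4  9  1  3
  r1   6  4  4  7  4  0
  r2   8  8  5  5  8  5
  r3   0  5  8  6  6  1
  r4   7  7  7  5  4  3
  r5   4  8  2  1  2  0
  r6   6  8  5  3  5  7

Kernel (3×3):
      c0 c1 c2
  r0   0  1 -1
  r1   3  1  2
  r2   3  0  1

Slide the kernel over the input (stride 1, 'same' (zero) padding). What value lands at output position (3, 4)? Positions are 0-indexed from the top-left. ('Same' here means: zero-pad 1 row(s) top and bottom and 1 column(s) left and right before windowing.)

The receptive field on the zero-padded input at this output position is [5 8 5 / 6 6 1 / 5 4 3]. Elementwise product with the kernel and sum: 8·1 + 5·-1 + 6·3 + 6·1 + 1·2 + 5·3 + 3·1.

47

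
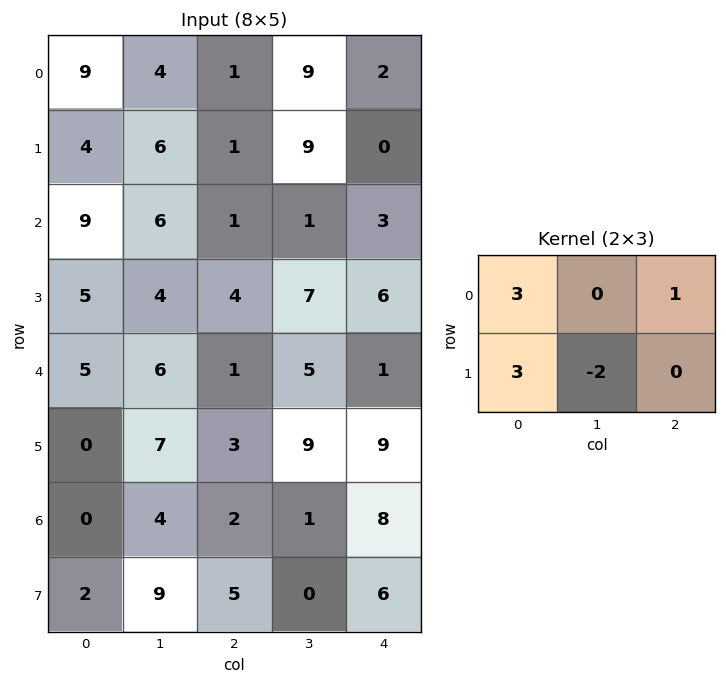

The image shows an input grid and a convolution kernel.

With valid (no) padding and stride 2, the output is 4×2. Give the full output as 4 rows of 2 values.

Output[0,0]: The receptive field on the input at this output position is [9 4 1 / 4 6 1]. Elementwise product with the kernel and sum: 9·3 + 1·1 + 4·3 + 6·-2.

28 -10
35 4
2 -5
-10 29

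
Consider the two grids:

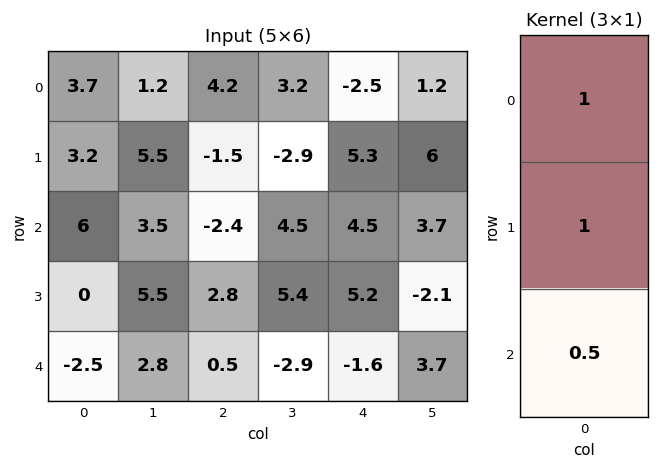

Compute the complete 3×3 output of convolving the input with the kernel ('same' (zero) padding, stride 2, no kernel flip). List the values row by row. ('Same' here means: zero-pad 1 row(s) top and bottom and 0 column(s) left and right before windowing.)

Output[0,0]: The receptive field on the zero-padded input at this output position is [0 / 3.7 / 3.2]. Elementwise product with the kernel and sum: 0·1 + 3.7·1 + 3.2·0.5.
Output[0,1]: The receptive field on the zero-padded input at this output position is [0 / 4.2 / -1.5]. Elementwise product with the kernel and sum: 0·1 + 4.2·1 + -1.5·0.5.

5.3 3.45 0.15
9.2 -2.5 12.4
-2.5 3.3 3.6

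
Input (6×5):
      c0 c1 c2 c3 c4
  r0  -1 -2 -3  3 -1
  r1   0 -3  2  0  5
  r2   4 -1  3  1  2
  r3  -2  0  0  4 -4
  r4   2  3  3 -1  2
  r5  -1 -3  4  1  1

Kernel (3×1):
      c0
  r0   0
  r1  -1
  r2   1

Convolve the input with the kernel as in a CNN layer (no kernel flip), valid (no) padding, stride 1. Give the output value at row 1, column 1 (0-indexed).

1

The receptive field on the input at this output position is [-3 / -1 / 0]. Elementwise product with the kernel and sum: -1·-1 + 0·1.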